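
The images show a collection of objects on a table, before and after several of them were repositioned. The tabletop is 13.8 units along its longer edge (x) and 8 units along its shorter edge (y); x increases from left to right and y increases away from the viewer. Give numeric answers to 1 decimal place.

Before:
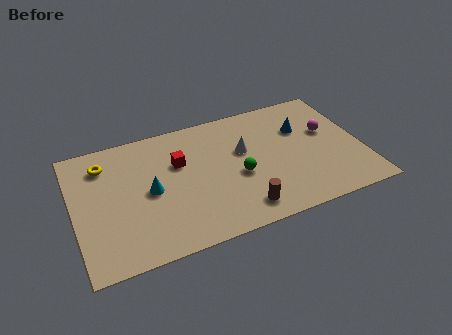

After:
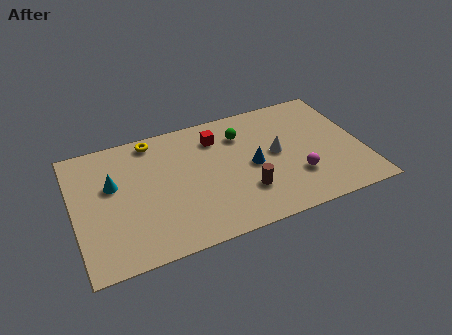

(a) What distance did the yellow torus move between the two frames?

2.5

The yellow torus moved from about (1.6, 6.3) to (4.0, 7.1), a distance of √(2.4² + 0.8²) ≈ 2.5.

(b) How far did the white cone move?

1.7

The white cone was near (8.2, 4.9) before and (9.7, 4.2) after, so it travelled √(1.5² + 0.7²) ≈ 1.7 units.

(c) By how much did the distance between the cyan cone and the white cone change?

+3.1

Before: roughly 4.7 units apart; after: 7.8. That's 3.1 units further apart.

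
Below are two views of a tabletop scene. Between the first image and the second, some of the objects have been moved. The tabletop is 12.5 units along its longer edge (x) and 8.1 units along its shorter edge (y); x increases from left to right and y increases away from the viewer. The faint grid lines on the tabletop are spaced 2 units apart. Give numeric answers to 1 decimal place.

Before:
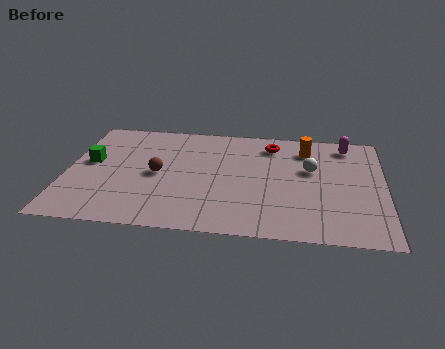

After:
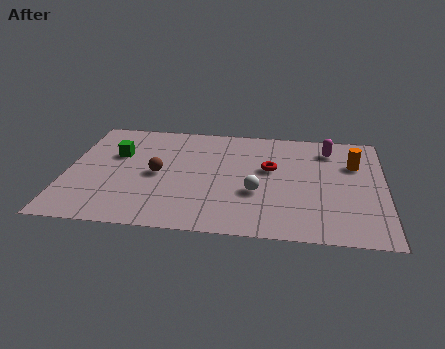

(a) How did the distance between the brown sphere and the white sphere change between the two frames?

-2.1

Before: roughly 6.1 units apart; after: 4.0. That's 2.1 units closer together.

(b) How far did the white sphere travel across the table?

2.8

The white sphere moved from about (9.6, 4.9) to (7.5, 3.0), a distance of √(2.1² + 1.9²) ≈ 2.8.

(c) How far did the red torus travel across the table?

1.8

From (8.0, 6.6) to (8.0, 4.8), the red torus covered √(0.0² + 1.8²) ≈ 1.8 units.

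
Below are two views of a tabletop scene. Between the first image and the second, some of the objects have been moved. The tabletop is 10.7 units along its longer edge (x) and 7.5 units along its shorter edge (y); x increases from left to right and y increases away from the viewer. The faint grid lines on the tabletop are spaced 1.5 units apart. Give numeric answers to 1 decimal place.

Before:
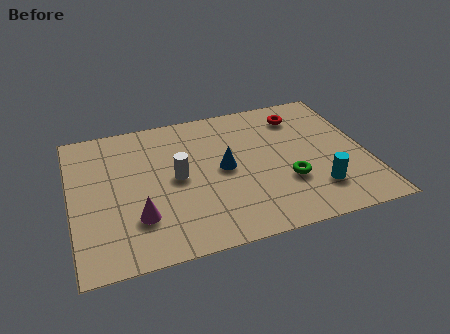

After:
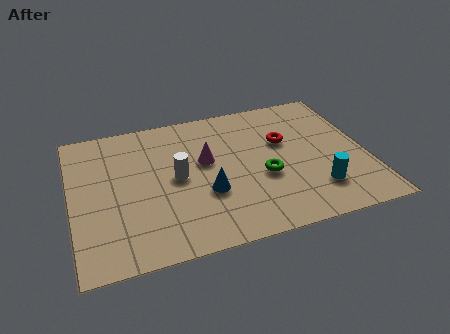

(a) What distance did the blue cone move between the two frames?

1.3

From (5.5, 3.8) to (4.8, 2.7), the blue cone covered √(0.7² + 1.1²) ≈ 1.3 units.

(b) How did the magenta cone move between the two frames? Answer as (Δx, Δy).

(2.6, 2.3)

From the two frames, the magenta cone sits at roughly (2.3, 2.1) before and (4.9, 4.4) after.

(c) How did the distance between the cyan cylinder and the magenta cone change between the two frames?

-1.8

The distance was about 6.4 in the first image and 4.6 in the second, so they moved 1.8 units closer together.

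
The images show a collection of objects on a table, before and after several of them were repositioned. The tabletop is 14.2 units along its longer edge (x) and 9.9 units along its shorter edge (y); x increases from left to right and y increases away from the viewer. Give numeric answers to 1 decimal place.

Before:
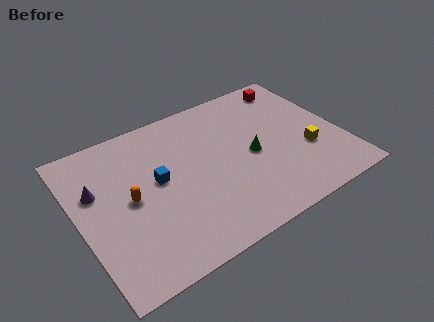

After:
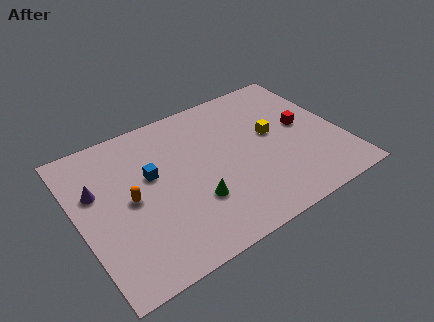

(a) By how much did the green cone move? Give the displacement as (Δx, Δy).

(-3.4, -1.5)

From the two frames, the green cone sits at roughly (9.3, 4.6) before and (5.9, 3.1) after.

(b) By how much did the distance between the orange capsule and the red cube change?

-0.7

They were about 10.3 units apart before and 9.6 after — 0.7 units closer together.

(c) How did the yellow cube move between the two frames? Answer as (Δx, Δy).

(-1.6, 2.0)

The yellow cube was at about (12.2, 3.5) and moved to about (10.6, 5.5).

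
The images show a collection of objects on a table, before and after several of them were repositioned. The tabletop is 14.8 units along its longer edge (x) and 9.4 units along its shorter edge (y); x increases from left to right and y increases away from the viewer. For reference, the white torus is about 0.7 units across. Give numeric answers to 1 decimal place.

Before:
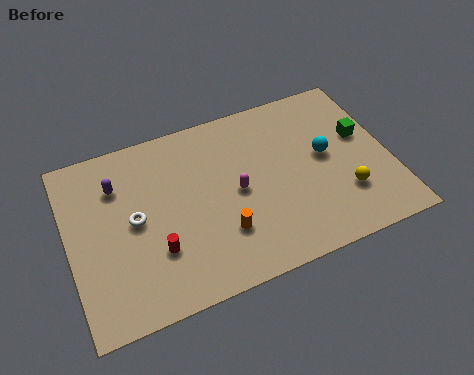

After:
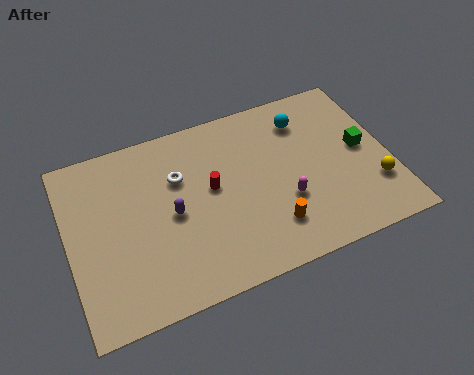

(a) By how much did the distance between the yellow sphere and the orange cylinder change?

-0.8

The distance was about 5.7 in the first image and 4.9 in the second, so they moved 0.8 units closer together.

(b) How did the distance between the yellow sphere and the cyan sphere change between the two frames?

+2.9

The distance was about 2.5 in the first image and 5.4 in the second, so they moved 2.9 units further apart.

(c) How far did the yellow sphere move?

1.4

From (12.5, 2.7) to (13.9, 2.7), the yellow sphere covered √(1.4² + 0.0²) ≈ 1.4 units.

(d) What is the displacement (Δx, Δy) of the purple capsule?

(2.3, -2.4)

From the two frames, the purple capsule sits at roughly (2.4, 6.9) before and (4.7, 4.5) after.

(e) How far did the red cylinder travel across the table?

3.6

The red cylinder moved from about (3.8, 2.9) to (6.6, 5.2), a distance of √(2.8² + 2.3²) ≈ 3.6.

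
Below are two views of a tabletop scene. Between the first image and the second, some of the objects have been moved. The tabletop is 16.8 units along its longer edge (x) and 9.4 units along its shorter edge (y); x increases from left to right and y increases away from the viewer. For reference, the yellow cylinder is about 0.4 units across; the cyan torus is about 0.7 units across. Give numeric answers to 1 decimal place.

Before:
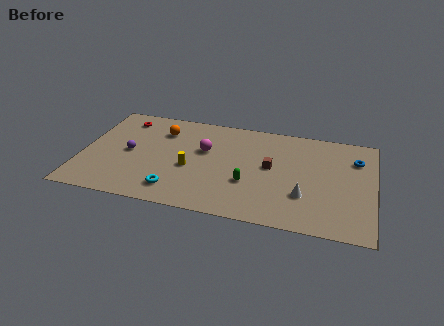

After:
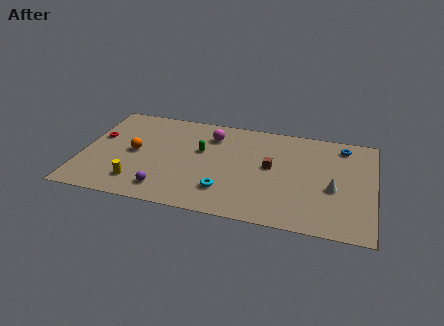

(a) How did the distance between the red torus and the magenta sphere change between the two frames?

+1.4

They were about 5.3 units apart before and 6.7 after — 1.4 units further apart.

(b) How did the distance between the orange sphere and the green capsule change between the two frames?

-2.6

The distance was about 6.5 in the first image and 3.9 in the second, so they moved 2.6 units closer together.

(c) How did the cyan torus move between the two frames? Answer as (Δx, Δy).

(2.8, 0.6)

The cyan torus started near (5.6, 1.7) and ended near (8.4, 2.3).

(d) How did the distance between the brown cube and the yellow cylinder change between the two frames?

+3.4

The distance was about 4.8 in the first image and 8.2 in the second, so they moved 3.4 units further apart.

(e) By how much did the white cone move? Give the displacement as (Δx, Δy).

(1.6, 1.0)

The white cone was at about (12.9, 2.9) and moved to about (14.5, 3.9).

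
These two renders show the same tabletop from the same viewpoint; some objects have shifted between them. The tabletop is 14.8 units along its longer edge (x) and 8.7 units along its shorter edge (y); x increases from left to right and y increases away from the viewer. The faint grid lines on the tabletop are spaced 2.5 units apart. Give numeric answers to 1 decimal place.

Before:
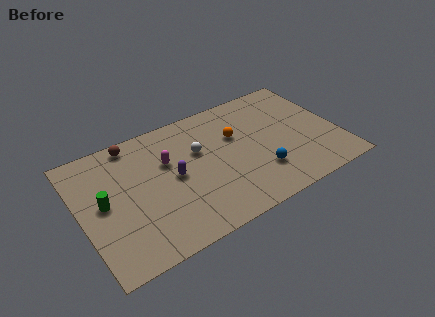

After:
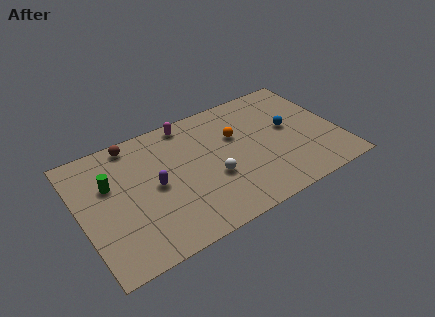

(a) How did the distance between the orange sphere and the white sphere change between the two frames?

+0.7

They were about 2.2 units apart before and 2.9 after — 0.7 units further apart.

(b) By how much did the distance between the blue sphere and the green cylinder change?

+1.4

They were about 8.9 units apart before and 10.3 after — 1.4 units further apart.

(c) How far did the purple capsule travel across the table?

1.1

The purple capsule moved from about (5.3, 4.4) to (4.2, 4.3), a distance of √(1.1² + 0.1²) ≈ 1.1.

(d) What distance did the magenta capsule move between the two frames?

2.7

The magenta capsule was near (5.1, 5.6) before and (6.6, 7.8) after, so it travelled √(1.5² + 2.2²) ≈ 2.7 units.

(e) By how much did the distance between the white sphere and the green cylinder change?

+0.4

The distance was about 5.7 in the first image and 6.1 in the second, so they moved 0.4 units further apart.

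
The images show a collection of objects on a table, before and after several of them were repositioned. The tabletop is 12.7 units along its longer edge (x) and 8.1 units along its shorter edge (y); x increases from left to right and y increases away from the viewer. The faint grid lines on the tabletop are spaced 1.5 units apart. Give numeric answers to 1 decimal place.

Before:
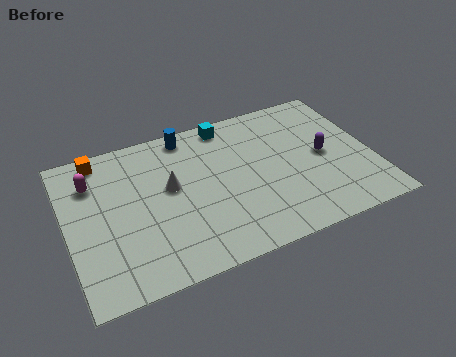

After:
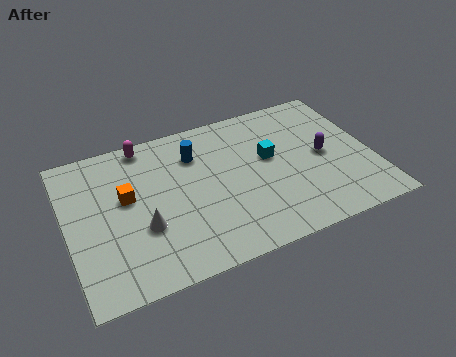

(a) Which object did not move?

the purple capsule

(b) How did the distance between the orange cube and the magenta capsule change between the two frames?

+1.5

They were about 1.3 units apart before and 2.8 after — 1.5 units further apart.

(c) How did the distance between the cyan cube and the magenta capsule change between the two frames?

-0.3

Before: roughly 5.9 units apart; after: 5.6. That's 0.3 units closer together.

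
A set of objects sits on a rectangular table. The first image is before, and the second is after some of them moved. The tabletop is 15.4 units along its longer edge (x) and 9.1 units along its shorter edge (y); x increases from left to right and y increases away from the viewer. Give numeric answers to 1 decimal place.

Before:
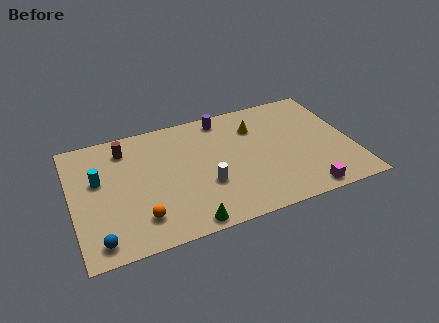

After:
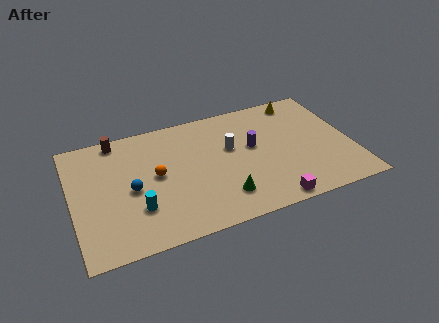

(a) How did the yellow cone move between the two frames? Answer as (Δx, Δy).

(2.7, 1.3)

The yellow cone was at about (10.3, 6.7) and moved to about (13.0, 8.0).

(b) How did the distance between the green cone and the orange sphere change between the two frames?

+1.7

The distance was about 2.7 in the first image and 4.4 in the second, so they moved 1.7 units further apart.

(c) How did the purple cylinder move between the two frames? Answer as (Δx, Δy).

(1.4, -2.8)

The purple cylinder started near (8.6, 8.0) and ended near (10.0, 5.2).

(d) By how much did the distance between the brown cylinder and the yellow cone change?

+3.1

They were about 7.2 units apart before and 10.3 after — 3.1 units further apart.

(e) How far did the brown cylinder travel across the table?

0.9

The brown cylinder moved from about (3.1, 7.4) to (2.7, 8.2), a distance of √(0.4² + 0.8²) ≈ 0.9.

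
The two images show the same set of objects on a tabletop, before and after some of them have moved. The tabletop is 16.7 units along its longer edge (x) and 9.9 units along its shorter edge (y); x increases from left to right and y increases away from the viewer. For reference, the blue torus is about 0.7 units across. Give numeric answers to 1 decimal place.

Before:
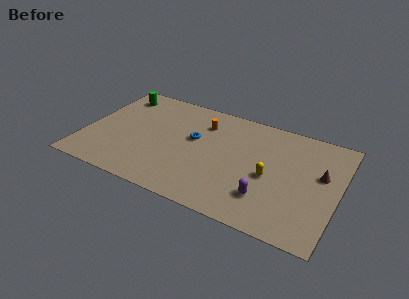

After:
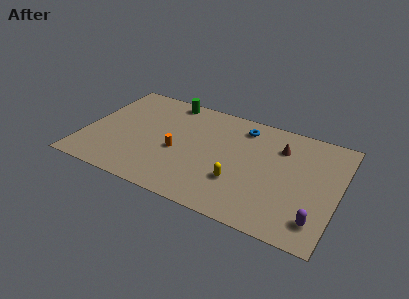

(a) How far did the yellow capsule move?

2.3

The yellow capsule moved from about (12.3, 4.4) to (10.4, 3.1), a distance of √(1.9² + 1.3²) ≈ 2.3.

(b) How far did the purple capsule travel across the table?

3.4

The purple capsule moved from about (12.3, 2.5) to (15.6, 1.9), a distance of √(3.3² + 0.6²) ≈ 3.4.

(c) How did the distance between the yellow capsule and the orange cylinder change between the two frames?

-1.4

They were about 5.7 units apart before and 4.3 after — 1.4 units closer together.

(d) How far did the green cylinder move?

3.5

From (1.6, 8.2) to (5.0, 8.9), the green cylinder covered √(3.4² + 0.7²) ≈ 3.5 units.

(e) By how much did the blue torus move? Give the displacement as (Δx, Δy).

(3.0, 2.4)

From the two frames, the blue torus sits at roughly (7.1, 5.8) before and (10.1, 8.2) after.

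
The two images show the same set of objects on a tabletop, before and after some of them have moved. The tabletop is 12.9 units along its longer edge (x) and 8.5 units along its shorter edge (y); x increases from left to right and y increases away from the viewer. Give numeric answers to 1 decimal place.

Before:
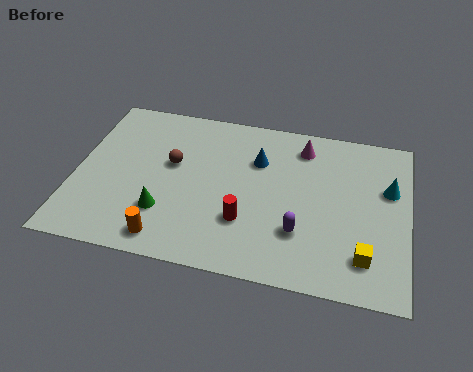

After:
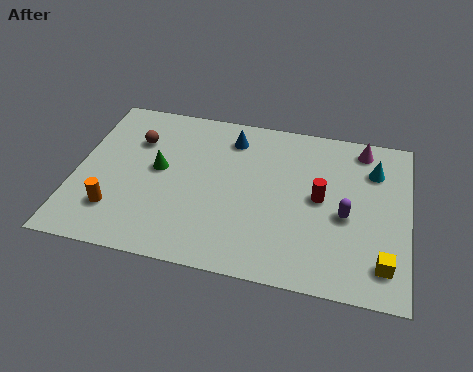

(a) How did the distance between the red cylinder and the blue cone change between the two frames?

+1.1

Before: roughly 3.3 units apart; after: 4.4. That's 1.1 units further apart.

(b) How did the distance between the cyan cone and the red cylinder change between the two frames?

-3.3

Before: roughly 6.1 units apart; after: 2.8. That's 3.3 units closer together.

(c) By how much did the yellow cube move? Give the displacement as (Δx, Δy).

(0.7, -0.2)

The yellow cube was at about (11.3, 1.8) and moved to about (12.0, 1.6).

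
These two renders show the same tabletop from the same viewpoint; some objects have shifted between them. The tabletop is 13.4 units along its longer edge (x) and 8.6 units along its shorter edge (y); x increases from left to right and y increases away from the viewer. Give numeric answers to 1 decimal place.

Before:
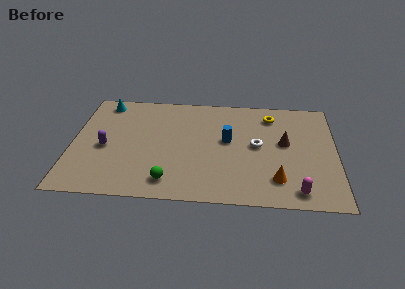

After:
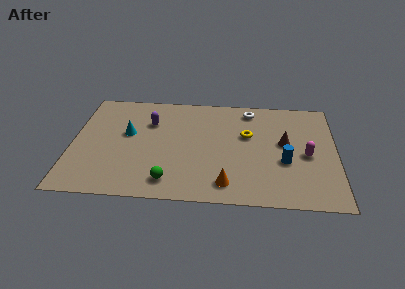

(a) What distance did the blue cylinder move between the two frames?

3.3

From (7.9, 4.8) to (10.8, 3.3), the blue cylinder covered √(2.9² + 1.5²) ≈ 3.3 units.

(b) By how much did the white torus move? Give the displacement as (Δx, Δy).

(-0.4, 2.9)

From the two frames, the white torus sits at roughly (9.4, 4.5) before and (9.0, 7.4) after.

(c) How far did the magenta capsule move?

2.8

The magenta capsule moved from about (11.4, 1.1) to (11.9, 3.9), a distance of √(0.5² + 2.8²) ≈ 2.8.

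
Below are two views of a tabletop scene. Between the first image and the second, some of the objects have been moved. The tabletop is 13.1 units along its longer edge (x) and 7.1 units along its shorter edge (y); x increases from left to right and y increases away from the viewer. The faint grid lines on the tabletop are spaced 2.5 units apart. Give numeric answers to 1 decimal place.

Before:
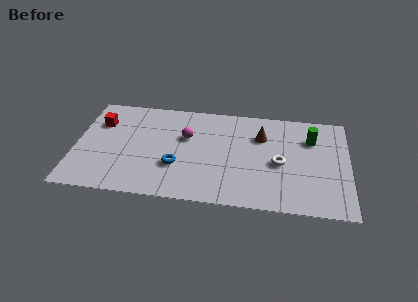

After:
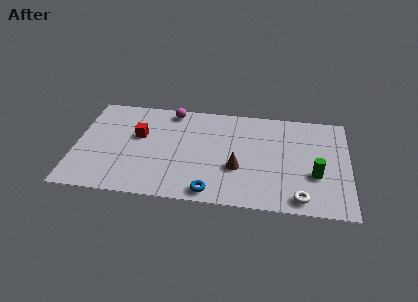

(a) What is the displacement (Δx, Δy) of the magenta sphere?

(-0.8, 1.8)

The magenta sphere was at about (5.3, 4.5) and moved to about (4.5, 6.3).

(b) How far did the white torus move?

2.5

The white torus was near (9.8, 3.2) before and (10.8, 0.9) after, so it travelled √(1.0² + 2.3²) ≈ 2.5 units.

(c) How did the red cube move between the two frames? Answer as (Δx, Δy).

(1.9, -0.7)

From the two frames, the red cube sits at roughly (1.1, 5.0) before and (3.0, 4.3) after.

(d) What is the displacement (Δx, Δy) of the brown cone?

(-1.1, -2.4)

The brown cone was at about (8.9, 5.0) and moved to about (7.8, 2.6).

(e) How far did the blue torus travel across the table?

2.3

The blue torus moved from about (4.9, 2.4) to (6.6, 0.8), a distance of √(1.7² + 1.6²) ≈ 2.3.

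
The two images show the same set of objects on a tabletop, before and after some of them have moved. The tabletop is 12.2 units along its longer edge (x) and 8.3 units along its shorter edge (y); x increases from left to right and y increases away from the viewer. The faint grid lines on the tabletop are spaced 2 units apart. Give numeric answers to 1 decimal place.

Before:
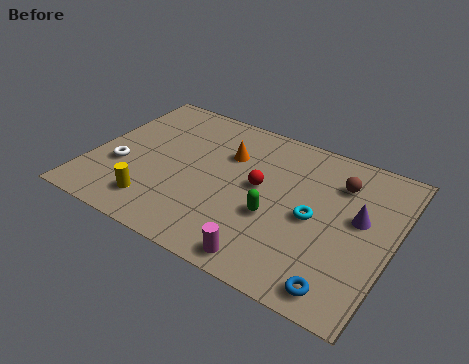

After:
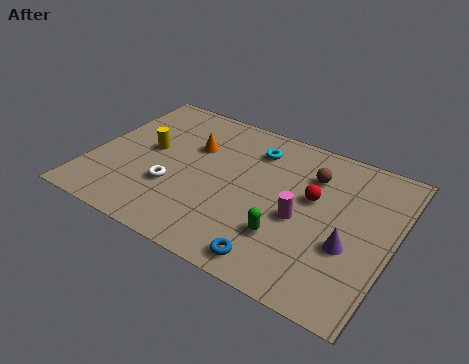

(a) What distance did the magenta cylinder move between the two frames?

2.8

The magenta cylinder moved from about (7.7, 0.9) to (8.6, 3.6), a distance of √(0.9² + 2.7²) ≈ 2.8.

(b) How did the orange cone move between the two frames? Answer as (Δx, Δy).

(-1.4, -0.2)

The orange cone was at about (5.3, 5.7) and moved to about (3.9, 5.5).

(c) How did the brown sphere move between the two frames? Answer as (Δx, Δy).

(-1.1, -0.1)

The brown sphere was at about (9.8, 6.2) and moved to about (8.7, 6.1).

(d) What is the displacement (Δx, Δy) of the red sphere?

(2.1, 0.4)

The red sphere started near (6.8, 4.5) and ended near (8.9, 4.9).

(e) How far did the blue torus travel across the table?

2.6

The blue torus was near (10.6, 1.0) before and (8.0, 1.0) after, so it travelled √(2.6² + 0.0²) ≈ 2.6 units.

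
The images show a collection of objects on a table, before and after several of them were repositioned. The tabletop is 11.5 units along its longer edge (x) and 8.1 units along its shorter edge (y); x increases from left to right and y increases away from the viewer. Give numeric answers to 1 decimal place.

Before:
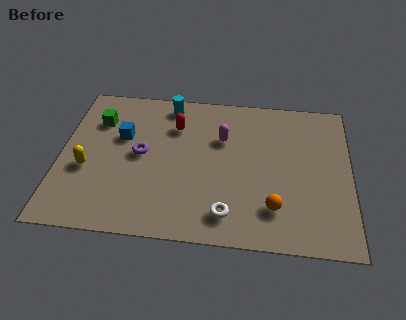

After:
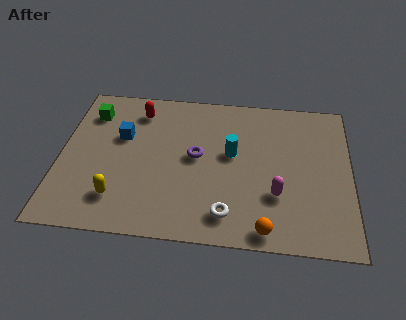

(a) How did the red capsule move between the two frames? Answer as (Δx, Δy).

(-1.5, 0.7)

From the two frames, the red capsule sits at roughly (4.5, 5.9) before and (3.0, 6.6) after.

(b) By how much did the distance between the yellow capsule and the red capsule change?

+0.5

The distance was about 4.3 in the first image and 4.8 in the second, so they moved 0.5 units further apart.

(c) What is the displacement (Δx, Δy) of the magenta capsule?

(2.2, -2.8)

The magenta capsule was at about (6.4, 5.4) and moved to about (8.6, 2.6).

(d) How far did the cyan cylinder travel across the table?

3.6

The cyan cylinder was near (4.2, 7.1) before and (6.8, 4.6) after, so it travelled √(2.6² + 2.5²) ≈ 3.6 units.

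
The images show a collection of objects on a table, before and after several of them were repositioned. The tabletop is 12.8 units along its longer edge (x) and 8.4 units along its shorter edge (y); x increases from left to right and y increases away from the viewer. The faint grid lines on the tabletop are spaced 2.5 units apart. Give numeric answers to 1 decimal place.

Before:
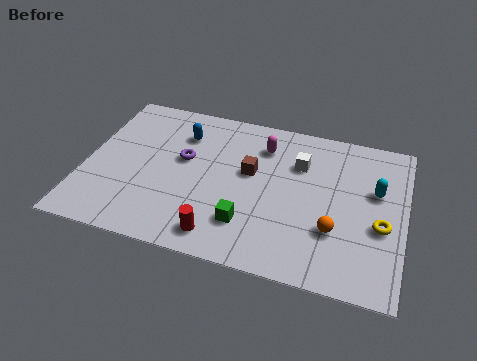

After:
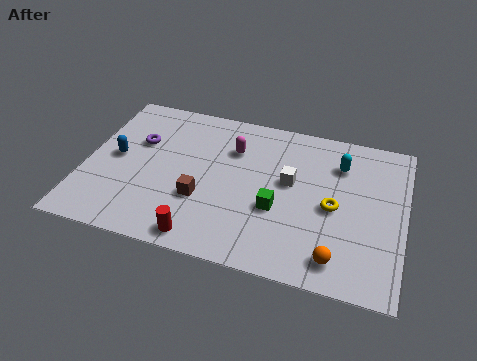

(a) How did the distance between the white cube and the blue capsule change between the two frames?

+2.2

The distance was about 4.8 in the first image and 7.0 in the second, so they moved 2.2 units further apart.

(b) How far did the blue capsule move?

3.2

From (3.7, 6.3) to (1.2, 4.3), the blue capsule covered √(2.5² + 2.0²) ≈ 3.2 units.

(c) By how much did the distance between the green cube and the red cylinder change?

+2.3

Before: roughly 1.3 units apart; after: 3.6. That's 2.3 units further apart.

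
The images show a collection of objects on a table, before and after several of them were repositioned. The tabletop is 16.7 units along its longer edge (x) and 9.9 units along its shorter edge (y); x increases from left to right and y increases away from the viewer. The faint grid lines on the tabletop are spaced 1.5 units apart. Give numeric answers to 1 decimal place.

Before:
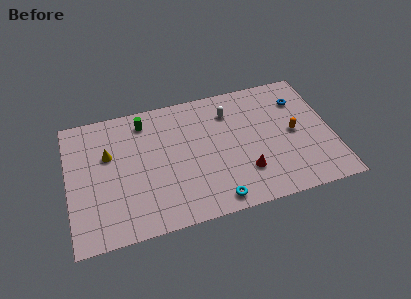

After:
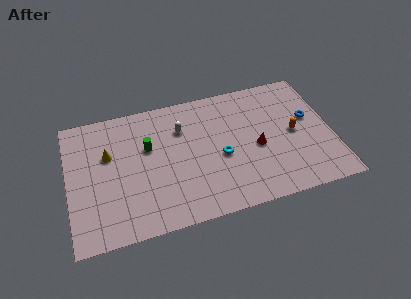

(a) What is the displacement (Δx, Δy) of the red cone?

(0.9, 1.7)

From the two frames, the red cone sits at roughly (11.0, 2.7) before and (11.9, 4.4) after.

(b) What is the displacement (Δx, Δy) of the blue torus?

(0.5, -1.6)

The blue torus was at about (14.9, 7.4) and moved to about (15.4, 5.8).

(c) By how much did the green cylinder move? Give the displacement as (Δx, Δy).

(0.1, -2.1)

From the two frames, the green cylinder sits at roughly (5.0, 8.3) before and (5.1, 6.2) after.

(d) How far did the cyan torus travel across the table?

3.3

The cyan torus moved from about (9.0, 1.1) to (9.6, 4.3), a distance of √(0.6² + 3.2²) ≈ 3.3.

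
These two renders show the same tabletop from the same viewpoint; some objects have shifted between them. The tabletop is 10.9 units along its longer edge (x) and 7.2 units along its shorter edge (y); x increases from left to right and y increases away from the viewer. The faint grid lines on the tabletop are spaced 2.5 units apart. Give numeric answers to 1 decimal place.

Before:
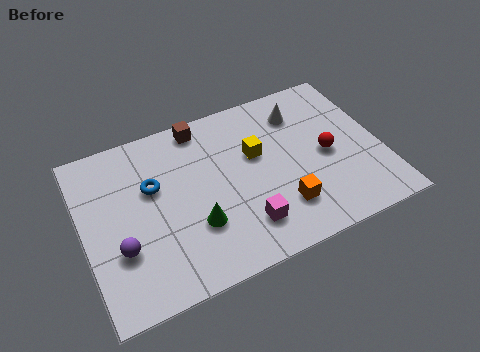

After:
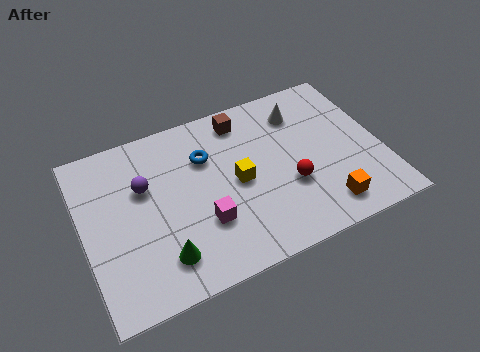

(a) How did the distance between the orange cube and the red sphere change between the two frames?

-0.7

Before: roughly 2.5 units apart; after: 1.8. That's 0.7 units closer together.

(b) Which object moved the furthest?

the purple sphere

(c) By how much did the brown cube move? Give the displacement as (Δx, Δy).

(1.5, -0.3)

The brown cube was at about (4.6, 6.4) and moved to about (6.1, 6.1).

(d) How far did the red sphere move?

1.7

The red sphere was near (8.9, 3.4) before and (7.4, 2.6) after, so it travelled √(1.5² + 0.8²) ≈ 1.7 units.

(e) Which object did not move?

the white cone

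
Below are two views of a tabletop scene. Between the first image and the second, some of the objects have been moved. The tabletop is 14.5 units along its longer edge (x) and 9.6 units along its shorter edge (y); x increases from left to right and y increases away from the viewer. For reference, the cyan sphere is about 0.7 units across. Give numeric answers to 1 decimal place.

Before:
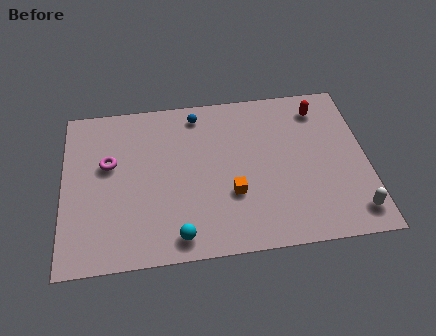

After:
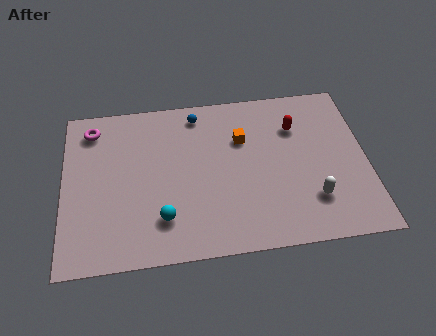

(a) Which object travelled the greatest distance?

the orange cube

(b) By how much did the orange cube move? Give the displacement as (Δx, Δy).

(0.6, 3.2)

The orange cube was at about (8.0, 3.3) and moved to about (8.6, 6.5).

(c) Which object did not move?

the blue sphere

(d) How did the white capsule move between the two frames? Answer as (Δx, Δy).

(-1.9, 1.0)

The white capsule was at about (13.7, 1.5) and moved to about (11.8, 2.5).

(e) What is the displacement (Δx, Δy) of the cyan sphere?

(-0.7, 1.1)

The cyan sphere was at about (5.4, 1.2) and moved to about (4.7, 2.3).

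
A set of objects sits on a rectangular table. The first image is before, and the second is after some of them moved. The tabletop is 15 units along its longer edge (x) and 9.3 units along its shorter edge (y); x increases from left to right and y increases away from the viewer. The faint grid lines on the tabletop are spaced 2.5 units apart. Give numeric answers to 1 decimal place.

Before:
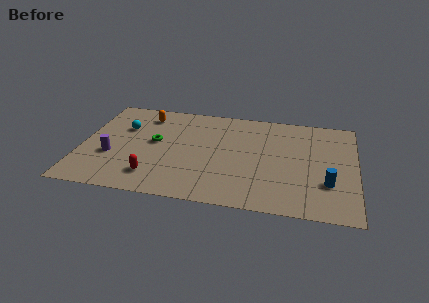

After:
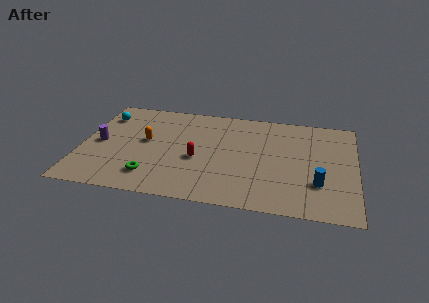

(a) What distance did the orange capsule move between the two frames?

2.5

The orange capsule was near (3.3, 7.6) before and (3.5, 5.1) after, so it travelled √(0.2² + 2.5²) ≈ 2.5 units.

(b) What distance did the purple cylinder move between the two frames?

1.3

The purple cylinder moved from about (1.7, 3.4) to (1.0, 4.5), a distance of √(0.7² + 1.1²) ≈ 1.3.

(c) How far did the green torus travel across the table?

3.2

The green torus moved from about (4.0, 5.1) to (4.0, 1.9), a distance of √(0.0² + 3.2²) ≈ 3.2.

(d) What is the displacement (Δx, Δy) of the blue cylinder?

(-0.5, -0.1)

The blue cylinder started near (13.5, 2.9) and ended near (13.0, 2.8).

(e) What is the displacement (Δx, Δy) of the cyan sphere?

(-1.2, 1.0)

From the two frames, the cyan sphere sits at roughly (2.2, 6.2) before and (1.0, 7.2) after.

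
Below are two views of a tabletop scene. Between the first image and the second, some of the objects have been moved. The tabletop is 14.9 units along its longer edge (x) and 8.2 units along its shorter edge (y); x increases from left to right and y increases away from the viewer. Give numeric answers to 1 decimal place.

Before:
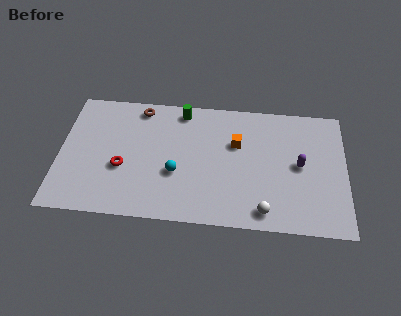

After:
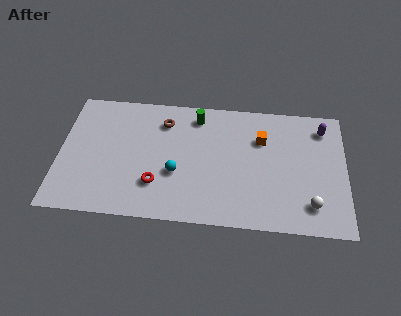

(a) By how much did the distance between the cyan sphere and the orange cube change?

+1.3

The distance was about 3.8 in the first image and 5.1 in the second, so they moved 1.3 units further apart.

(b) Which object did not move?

the cyan sphere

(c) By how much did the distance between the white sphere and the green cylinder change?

+0.4

They were about 7.5 units apart before and 7.9 after — 0.4 units further apart.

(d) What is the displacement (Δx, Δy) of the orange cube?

(1.3, 0.4)

The orange cube was at about (9.2, 5.3) and moved to about (10.5, 5.7).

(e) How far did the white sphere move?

2.5

The white sphere moved from about (10.7, 1.1) to (13.1, 1.7), a distance of √(2.4² + 0.6²) ≈ 2.5.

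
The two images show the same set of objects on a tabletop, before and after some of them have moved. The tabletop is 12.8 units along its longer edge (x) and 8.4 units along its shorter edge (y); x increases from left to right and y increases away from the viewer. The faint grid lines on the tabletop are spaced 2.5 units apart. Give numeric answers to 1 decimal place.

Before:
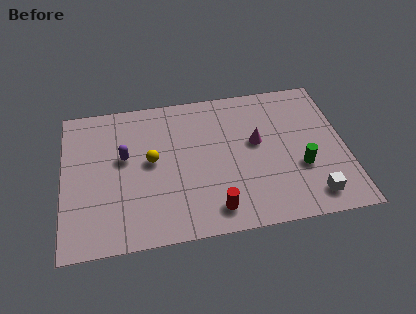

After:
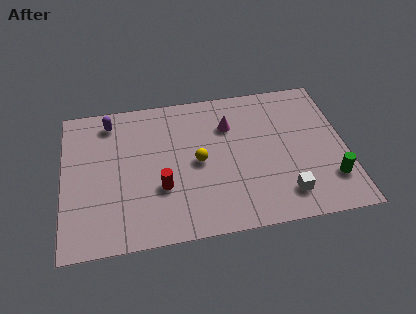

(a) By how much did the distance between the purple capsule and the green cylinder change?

+2.9

They were about 8.1 units apart before and 11.0 after — 2.9 units further apart.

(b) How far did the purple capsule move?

2.3

The purple capsule was near (2.8, 4.9) before and (2.2, 7.1) after, so it travelled √(0.6² + 2.2²) ≈ 2.3 units.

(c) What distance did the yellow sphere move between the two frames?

2.1

From (4.0, 4.5) to (6.1, 4.1), the yellow sphere covered √(2.1² + 0.4²) ≈ 2.1 units.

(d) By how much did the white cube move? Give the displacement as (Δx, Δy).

(-1.2, 0.3)

From the two frames, the white cube sits at roughly (11.1, 1.3) before and (9.9, 1.6) after.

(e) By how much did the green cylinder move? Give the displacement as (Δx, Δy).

(1.3, -0.9)

The green cylinder was at about (10.7, 3.0) and moved to about (12.0, 2.1).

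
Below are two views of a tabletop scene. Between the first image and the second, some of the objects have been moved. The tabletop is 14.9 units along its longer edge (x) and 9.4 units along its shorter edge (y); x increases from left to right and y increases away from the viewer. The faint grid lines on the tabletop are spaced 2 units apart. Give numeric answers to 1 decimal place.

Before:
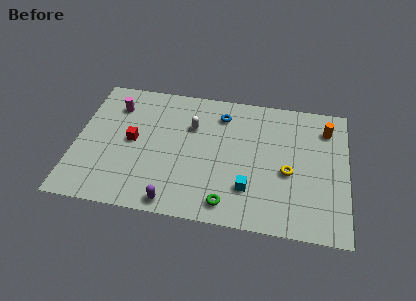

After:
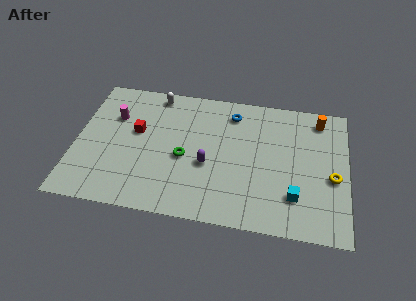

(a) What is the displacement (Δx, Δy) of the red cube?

(0.2, 0.7)

The red cube started near (3.1, 4.8) and ended near (3.3, 5.5).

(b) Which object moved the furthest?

the green torus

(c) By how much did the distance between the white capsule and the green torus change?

-0.9

The distance was about 5.6 in the first image and 4.7 in the second, so they moved 0.9 units closer together.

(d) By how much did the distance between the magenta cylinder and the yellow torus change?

+2.1

The distance was about 10.2 in the first image and 12.3 in the second, so they moved 2.1 units further apart.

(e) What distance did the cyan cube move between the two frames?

2.5

The cyan cube was near (9.6, 2.5) before and (12.1, 2.4) after, so it travelled √(2.5² + 0.1²) ≈ 2.5 units.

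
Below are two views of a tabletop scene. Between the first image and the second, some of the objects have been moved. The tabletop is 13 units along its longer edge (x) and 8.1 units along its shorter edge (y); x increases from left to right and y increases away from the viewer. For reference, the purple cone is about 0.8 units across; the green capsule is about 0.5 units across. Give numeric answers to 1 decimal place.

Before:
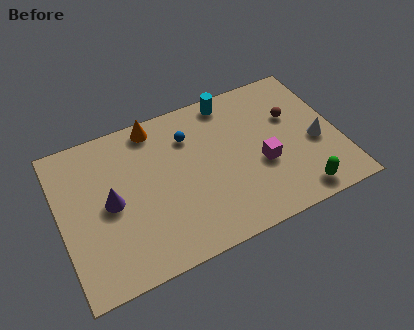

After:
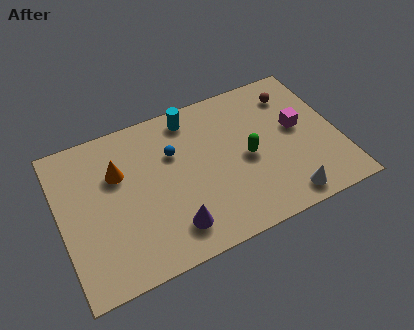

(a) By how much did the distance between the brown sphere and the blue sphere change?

+1.0

Before: roughly 4.9 units apart; after: 5.9. That's 1.0 units further apart.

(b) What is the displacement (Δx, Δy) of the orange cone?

(-1.9, -1.8)

From the two frames, the orange cone sits at roughly (4.7, 7.2) before and (2.8, 5.4) after.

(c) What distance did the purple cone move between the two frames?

3.5

The purple cone was near (2.3, 4.0) before and (4.9, 1.6) after, so it travelled √(2.6² + 2.4²) ≈ 3.5 units.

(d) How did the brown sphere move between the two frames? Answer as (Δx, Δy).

(0.2, 1.2)

The brown sphere was at about (11.0, 5.2) and moved to about (11.2, 6.4).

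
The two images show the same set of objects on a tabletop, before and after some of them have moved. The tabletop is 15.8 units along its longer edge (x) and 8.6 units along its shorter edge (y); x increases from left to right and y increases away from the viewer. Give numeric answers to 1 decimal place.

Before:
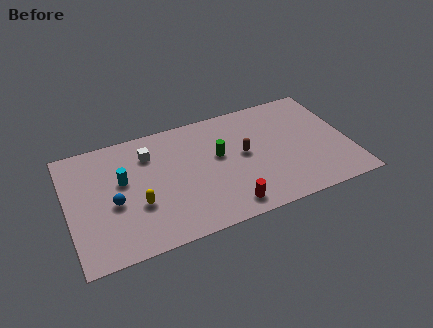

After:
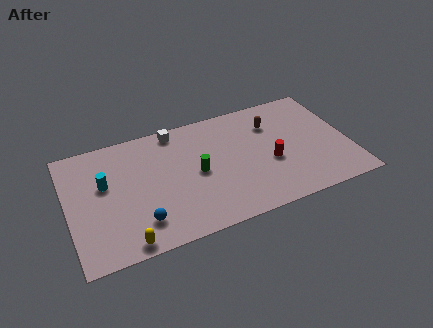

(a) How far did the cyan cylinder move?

1.0

The cyan cylinder moved from about (3.1, 5.1) to (2.1, 5.2), a distance of √(1.0² + 0.1²) ≈ 1.0.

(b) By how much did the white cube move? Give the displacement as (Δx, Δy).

(1.6, 1.2)

The white cube was at about (4.7, 6.5) and moved to about (6.3, 7.7).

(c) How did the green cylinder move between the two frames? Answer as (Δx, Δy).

(-1.3, -0.8)

The green cylinder was at about (8.5, 5.0) and moved to about (7.2, 4.2).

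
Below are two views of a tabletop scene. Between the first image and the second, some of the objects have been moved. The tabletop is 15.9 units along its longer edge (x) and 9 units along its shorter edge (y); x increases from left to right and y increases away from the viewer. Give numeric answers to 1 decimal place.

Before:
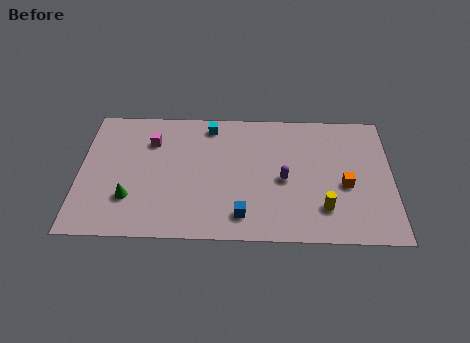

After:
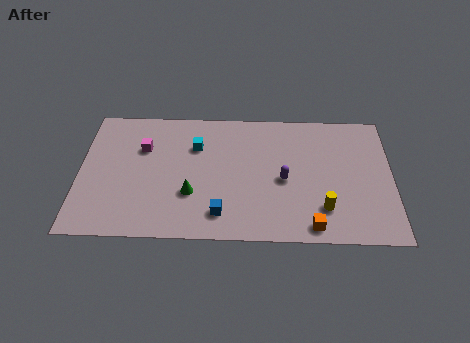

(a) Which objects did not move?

the yellow cylinder and the purple capsule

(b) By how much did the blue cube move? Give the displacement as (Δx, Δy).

(-1.1, 0.1)

The blue cube was at about (8.3, 1.6) and moved to about (7.2, 1.7).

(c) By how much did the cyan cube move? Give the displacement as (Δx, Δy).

(-0.7, -1.5)

From the two frames, the cyan cube sits at roughly (6.6, 7.8) before and (5.9, 6.3) after.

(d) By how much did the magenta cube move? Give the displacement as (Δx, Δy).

(-0.4, -0.5)

From the two frames, the magenta cube sits at roughly (3.6, 6.6) before and (3.2, 6.1) after.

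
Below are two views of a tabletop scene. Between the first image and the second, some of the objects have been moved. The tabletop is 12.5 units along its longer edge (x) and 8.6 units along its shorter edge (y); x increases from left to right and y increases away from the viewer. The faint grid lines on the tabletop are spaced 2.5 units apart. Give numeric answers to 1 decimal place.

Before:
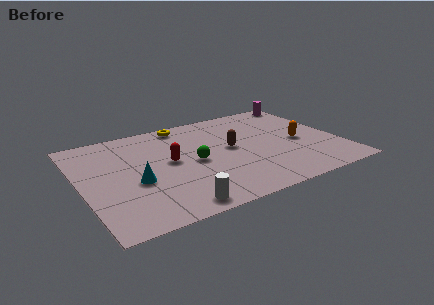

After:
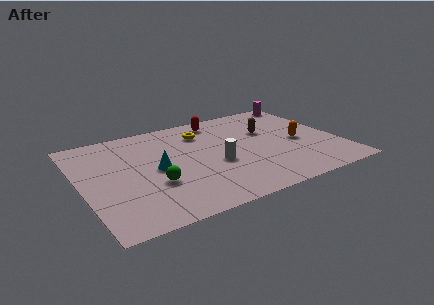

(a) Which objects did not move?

the orange capsule and the magenta cylinder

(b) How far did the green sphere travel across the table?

2.4

From (5.4, 4.1) to (3.3, 3.0), the green sphere covered √(2.1² + 1.1²) ≈ 2.4 units.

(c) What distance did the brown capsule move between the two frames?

2.2

From (7.3, 4.6) to (9.3, 5.5), the brown capsule covered √(2.0² + 0.9²) ≈ 2.2 units.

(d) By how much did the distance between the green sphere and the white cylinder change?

-0.4

Before: roughly 3.5 units apart; after: 3.1. That's 0.4 units closer together.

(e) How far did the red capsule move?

4.0

From (4.3, 4.6) to (7.1, 7.4), the red capsule covered √(2.8² + 2.8²) ≈ 4.0 units.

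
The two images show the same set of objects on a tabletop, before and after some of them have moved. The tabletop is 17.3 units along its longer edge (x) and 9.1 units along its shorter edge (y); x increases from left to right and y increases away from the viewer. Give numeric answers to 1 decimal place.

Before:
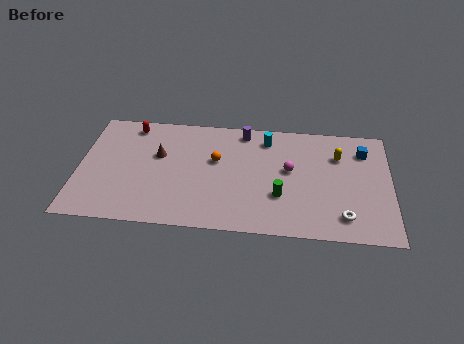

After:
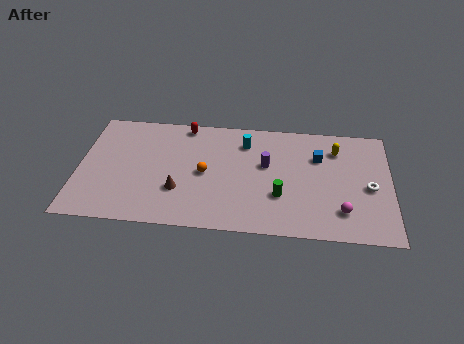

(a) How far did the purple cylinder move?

2.9

The purple cylinder was near (9.1, 8.0) before and (10.4, 5.4) after, so it travelled √(1.3² + 2.6²) ≈ 2.9 units.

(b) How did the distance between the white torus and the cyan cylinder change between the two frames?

+0.3

They were about 7.2 units apart before and 7.5 after — 0.3 units further apart.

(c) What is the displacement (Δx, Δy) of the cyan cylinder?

(-1.2, -0.4)

From the two frames, the cyan cylinder sits at roughly (10.4, 7.5) before and (9.2, 7.1) after.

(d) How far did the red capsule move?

3.0

From (2.8, 7.9) to (5.8, 8.2), the red capsule covered √(3.0² + 0.3²) ≈ 3.0 units.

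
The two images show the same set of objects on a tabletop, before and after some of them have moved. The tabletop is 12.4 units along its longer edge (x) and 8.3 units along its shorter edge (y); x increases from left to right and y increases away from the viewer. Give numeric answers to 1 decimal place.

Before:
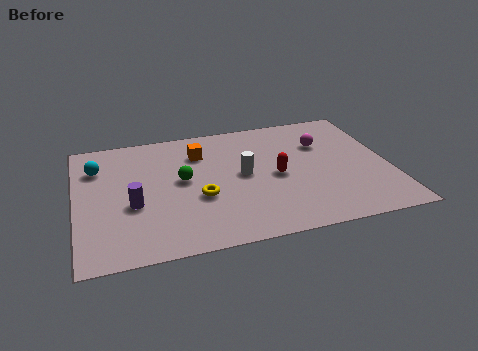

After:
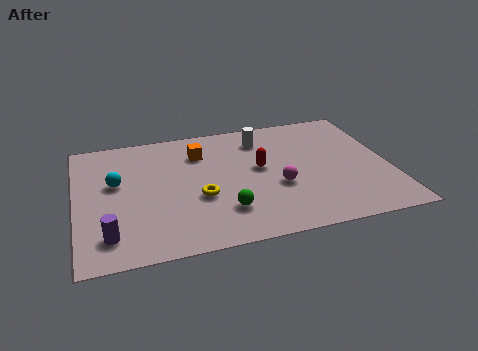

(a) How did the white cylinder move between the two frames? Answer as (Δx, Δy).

(0.9, 2.3)

From the two frames, the white cylinder sits at roughly (6.6, 4.3) before and (7.5, 6.6) after.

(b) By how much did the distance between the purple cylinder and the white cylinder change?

+3.5

They were about 4.5 units apart before and 8.0 after — 3.5 units further apart.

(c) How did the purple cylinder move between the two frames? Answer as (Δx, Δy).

(-1.0, -1.7)

The purple cylinder was at about (2.2, 3.3) and moved to about (1.2, 1.6).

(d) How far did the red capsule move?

0.9

From (7.9, 3.9) to (7.3, 4.6), the red capsule covered √(0.6² + 0.7²) ≈ 0.9 units.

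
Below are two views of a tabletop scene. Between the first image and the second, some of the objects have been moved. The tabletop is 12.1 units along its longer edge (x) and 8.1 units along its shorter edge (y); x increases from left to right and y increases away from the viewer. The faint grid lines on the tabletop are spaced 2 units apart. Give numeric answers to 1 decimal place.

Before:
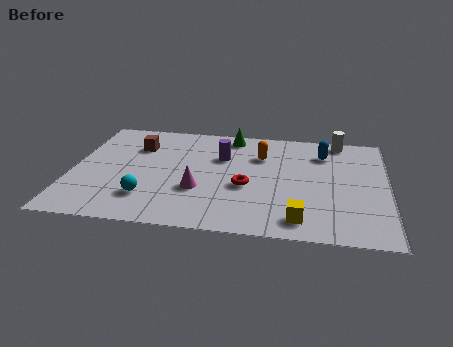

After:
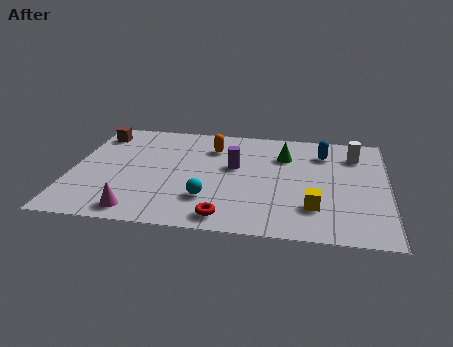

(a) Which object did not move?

the blue capsule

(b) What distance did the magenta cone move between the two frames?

2.8

From (4.9, 2.8) to (2.7, 1.0), the magenta cone covered √(2.2² + 1.8²) ≈ 2.8 units.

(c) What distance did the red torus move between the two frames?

2.4

The red torus moved from about (6.7, 3.3) to (6.0, 1.0), a distance of √(0.7² + 2.3²) ≈ 2.4.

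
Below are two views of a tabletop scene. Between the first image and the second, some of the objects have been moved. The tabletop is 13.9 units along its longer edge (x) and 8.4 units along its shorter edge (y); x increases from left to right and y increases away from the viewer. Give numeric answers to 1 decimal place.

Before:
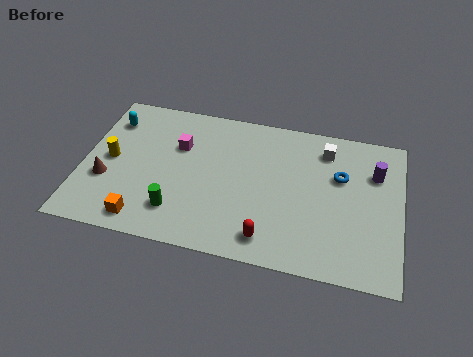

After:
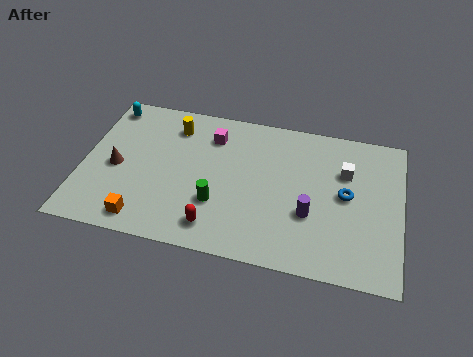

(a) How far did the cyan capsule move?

0.8

The cyan capsule was near (1.0, 6.5) before and (0.8, 7.3) after, so it travelled √(0.2² + 0.8²) ≈ 0.8 units.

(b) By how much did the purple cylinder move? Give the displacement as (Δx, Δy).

(-2.7, -2.9)

The purple cylinder started near (12.7, 5.9) and ended near (10.0, 3.0).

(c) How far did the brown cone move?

0.9

The brown cone moved from about (1.1, 3.0) to (1.5, 3.8), a distance of √(0.4² + 0.8²) ≈ 0.9.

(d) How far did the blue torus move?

1.0

The blue torus was near (11.2, 5.4) before and (11.5, 4.4) after, so it travelled √(0.3² + 1.0²) ≈ 1.0 units.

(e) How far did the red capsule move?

2.3

From (8.3, 1.3) to (6.0, 1.4), the red capsule covered √(2.3² + 0.1²) ≈ 2.3 units.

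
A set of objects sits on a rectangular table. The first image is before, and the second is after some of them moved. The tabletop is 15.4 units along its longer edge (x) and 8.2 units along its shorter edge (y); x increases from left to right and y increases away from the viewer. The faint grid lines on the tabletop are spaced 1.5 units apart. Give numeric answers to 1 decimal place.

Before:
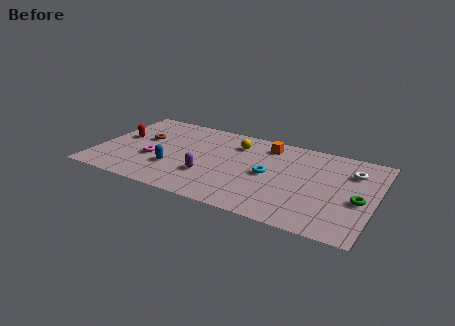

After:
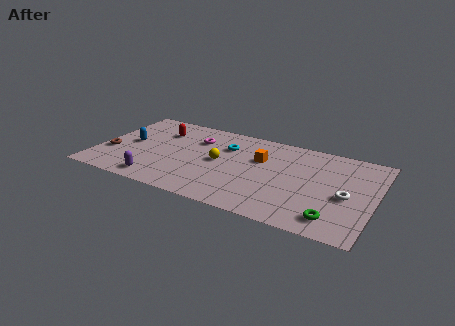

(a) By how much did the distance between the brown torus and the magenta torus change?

+3.4

They were about 2.0 units apart before and 5.4 after — 3.4 units further apart.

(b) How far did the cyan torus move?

3.2

The cyan torus moved from about (9.6, 4.0) to (7.0, 5.8), a distance of √(2.6² + 1.8²) ≈ 3.2.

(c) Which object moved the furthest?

the magenta torus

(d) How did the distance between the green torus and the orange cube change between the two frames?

-0.4

The distance was about 6.3 in the first image and 5.9 in the second, so they moved 0.4 units closer together.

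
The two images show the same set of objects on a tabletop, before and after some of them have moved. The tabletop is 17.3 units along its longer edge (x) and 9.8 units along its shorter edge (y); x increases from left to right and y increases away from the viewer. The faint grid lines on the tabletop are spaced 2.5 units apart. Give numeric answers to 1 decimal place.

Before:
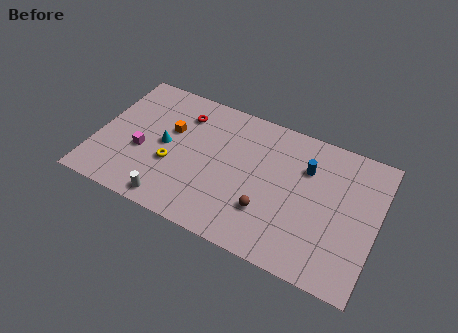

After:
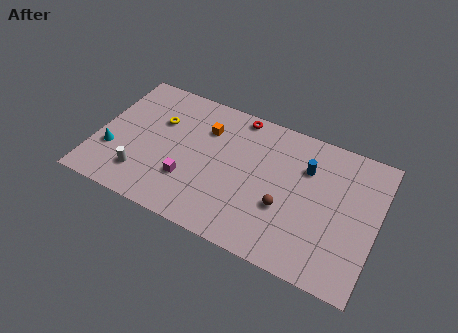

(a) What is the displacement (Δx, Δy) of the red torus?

(3.3, 1.3)

The red torus started near (5.0, 7.6) and ended near (8.3, 8.9).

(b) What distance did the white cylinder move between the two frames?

2.3

From (5.1, 1.1) to (3.1, 2.2), the white cylinder covered √(2.0² + 1.1²) ≈ 2.3 units.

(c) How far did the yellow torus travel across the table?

3.0

The yellow torus moved from about (4.8, 3.7) to (3.6, 6.5), a distance of √(1.2² + 2.8²) ≈ 3.0.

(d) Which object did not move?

the blue cylinder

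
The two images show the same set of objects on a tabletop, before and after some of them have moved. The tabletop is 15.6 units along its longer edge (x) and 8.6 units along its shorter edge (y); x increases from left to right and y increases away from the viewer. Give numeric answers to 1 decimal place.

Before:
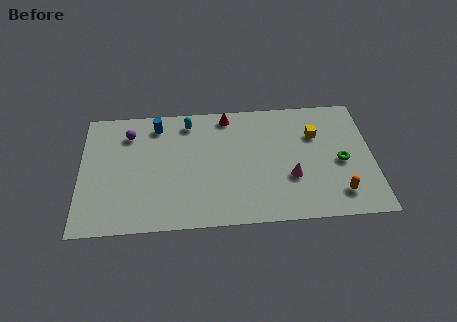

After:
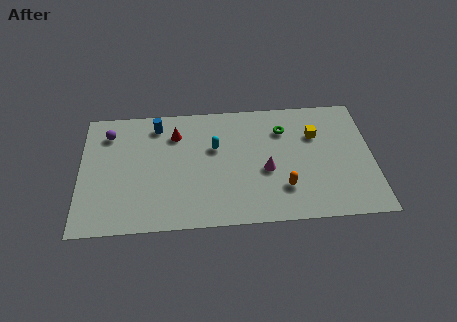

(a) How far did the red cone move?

3.0

The red cone was near (7.9, 7.6) before and (5.1, 6.5) after, so it travelled √(2.8² + 1.1²) ≈ 3.0 units.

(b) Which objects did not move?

the blue cylinder and the yellow cube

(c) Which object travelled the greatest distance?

the green torus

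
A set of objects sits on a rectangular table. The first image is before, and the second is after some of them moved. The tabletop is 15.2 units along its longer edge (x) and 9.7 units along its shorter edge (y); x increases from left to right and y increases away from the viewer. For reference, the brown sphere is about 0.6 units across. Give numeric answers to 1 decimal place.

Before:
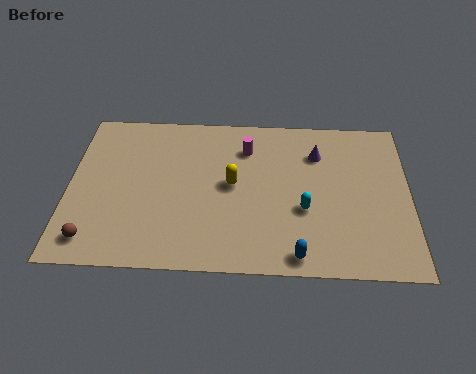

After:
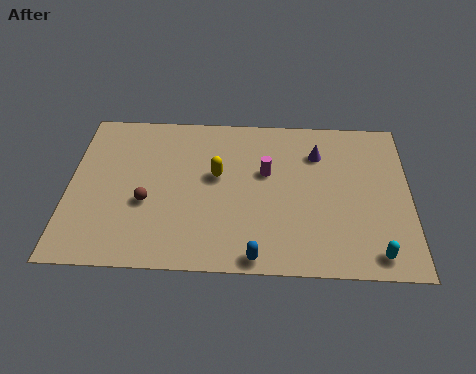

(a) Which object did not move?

the purple cone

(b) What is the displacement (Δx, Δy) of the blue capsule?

(-1.8, -0.2)

The blue capsule was at about (10.2, 1.0) and moved to about (8.4, 0.8).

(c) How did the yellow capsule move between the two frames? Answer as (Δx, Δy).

(-0.7, 0.5)

From the two frames, the yellow capsule sits at roughly (7.3, 5.1) before and (6.6, 5.6) after.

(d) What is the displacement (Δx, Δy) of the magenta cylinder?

(0.9, -1.5)

From the two frames, the magenta cylinder sits at roughly (7.9, 7.4) before and (8.8, 5.9) after.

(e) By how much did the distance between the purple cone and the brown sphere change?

-3.1

Before: roughly 11.4 units apart; after: 8.3. That's 3.1 units closer together.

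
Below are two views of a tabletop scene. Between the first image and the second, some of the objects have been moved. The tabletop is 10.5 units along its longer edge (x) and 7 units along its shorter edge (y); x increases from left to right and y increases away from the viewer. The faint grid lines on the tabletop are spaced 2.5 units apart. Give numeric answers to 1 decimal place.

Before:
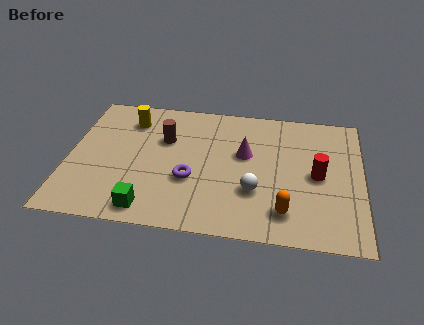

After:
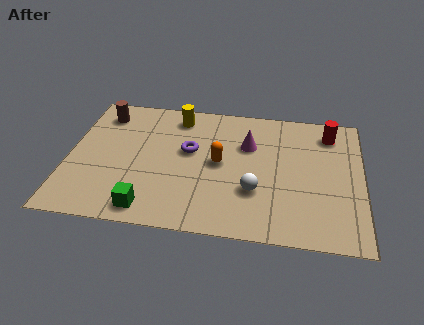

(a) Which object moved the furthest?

the orange capsule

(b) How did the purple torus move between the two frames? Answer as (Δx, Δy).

(-0.1, 1.5)

The purple torus was at about (4.4, 2.6) and moved to about (4.3, 4.1).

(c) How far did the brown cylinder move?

2.5

The brown cylinder moved from about (3.4, 4.6) to (1.1, 5.7), a distance of √(2.3² + 1.1²) ≈ 2.5.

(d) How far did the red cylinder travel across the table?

2.3

From (8.9, 3.4) to (9.3, 5.7), the red cylinder covered √(0.4² + 2.3²) ≈ 2.3 units.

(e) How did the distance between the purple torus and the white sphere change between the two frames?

+0.7

The distance was about 2.3 in the first image and 3.0 in the second, so they moved 0.7 units further apart.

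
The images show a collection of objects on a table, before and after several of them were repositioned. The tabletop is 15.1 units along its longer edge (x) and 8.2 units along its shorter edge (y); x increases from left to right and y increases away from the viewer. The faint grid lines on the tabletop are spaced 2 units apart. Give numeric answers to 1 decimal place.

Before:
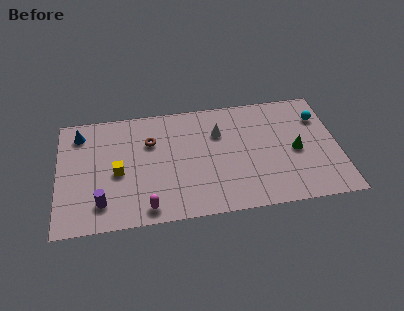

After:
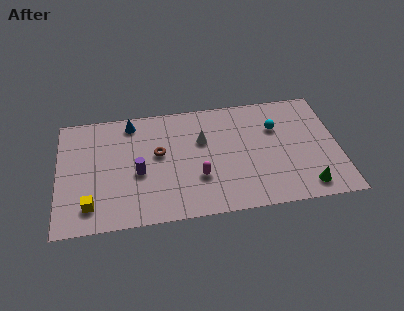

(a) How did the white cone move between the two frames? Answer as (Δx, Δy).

(-0.9, -0.4)

From the two frames, the white cone sits at roughly (8.7, 5.7) before and (7.8, 5.3) after.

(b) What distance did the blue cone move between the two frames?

2.8

The blue cone was near (1.2, 6.7) before and (4.0, 7.1) after, so it travelled √(2.8² + 0.4²) ≈ 2.8 units.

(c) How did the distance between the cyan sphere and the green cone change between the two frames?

+2.0

Before: roughly 2.6 units apart; after: 4.6. That's 2.0 units further apart.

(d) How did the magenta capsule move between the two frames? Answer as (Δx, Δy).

(2.8, 1.7)

The magenta capsule started near (4.7, 1.0) and ended near (7.5, 2.7).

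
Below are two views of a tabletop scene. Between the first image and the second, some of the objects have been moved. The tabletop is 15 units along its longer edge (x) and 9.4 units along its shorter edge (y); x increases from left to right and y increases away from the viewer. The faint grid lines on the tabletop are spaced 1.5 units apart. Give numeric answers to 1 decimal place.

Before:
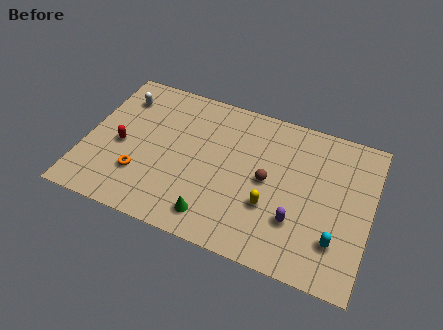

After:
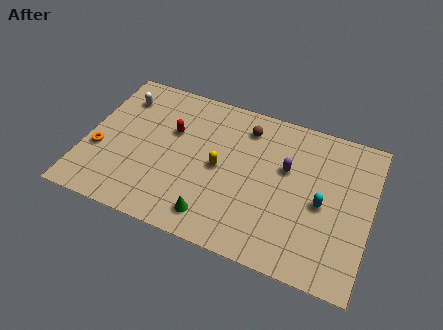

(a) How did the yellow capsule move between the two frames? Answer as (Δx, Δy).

(-2.8, 1.4)

The yellow capsule started near (9.9, 3.2) and ended near (7.1, 4.6).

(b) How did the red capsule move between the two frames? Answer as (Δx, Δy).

(2.5, 1.8)

From the two frames, the red capsule sits at roughly (1.9, 4.2) before and (4.4, 6.0) after.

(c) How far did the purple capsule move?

3.1

The purple capsule moved from about (11.3, 2.8) to (10.5, 5.8), a distance of √(0.8² + 3.0²) ≈ 3.1.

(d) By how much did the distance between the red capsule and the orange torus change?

+2.5

The distance was about 1.9 in the first image and 4.4 in the second, so they moved 2.5 units further apart.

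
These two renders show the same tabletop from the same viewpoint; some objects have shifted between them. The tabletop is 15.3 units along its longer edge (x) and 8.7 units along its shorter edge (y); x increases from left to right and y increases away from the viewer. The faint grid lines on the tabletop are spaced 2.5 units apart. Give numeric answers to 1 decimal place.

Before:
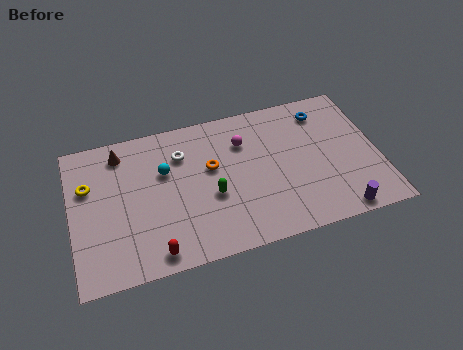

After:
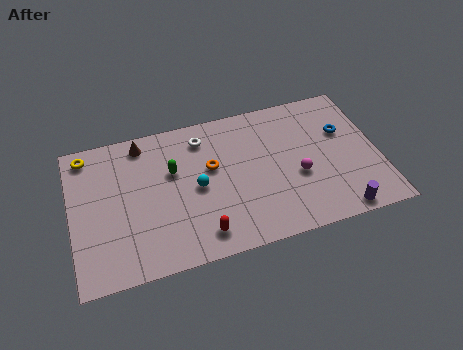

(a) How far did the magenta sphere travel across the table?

3.8

The magenta sphere was near (8.7, 6.3) before and (11.2, 3.5) after, so it travelled √(2.5² + 2.8²) ≈ 3.8 units.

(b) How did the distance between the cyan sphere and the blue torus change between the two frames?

-0.6

They were about 8.2 units apart before and 7.6 after — 0.6 units closer together.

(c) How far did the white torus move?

1.3

The white torus moved from about (5.6, 6.4) to (6.7, 7.1), a distance of √(1.1² + 0.7²) ≈ 1.3.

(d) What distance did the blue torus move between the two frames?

1.7

The blue torus was near (12.8, 7.1) before and (13.7, 5.6) after, so it travelled √(0.9² + 1.5²) ≈ 1.7 units.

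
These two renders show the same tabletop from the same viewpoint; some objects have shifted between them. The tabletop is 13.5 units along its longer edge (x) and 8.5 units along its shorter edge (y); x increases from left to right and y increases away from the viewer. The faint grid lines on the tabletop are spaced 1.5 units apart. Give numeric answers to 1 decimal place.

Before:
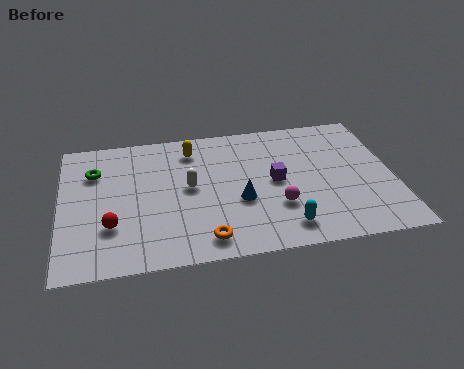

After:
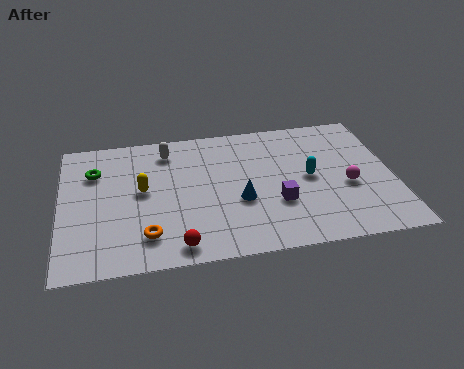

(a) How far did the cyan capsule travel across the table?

3.1

From (8.9, 1.4) to (10.1, 4.3), the cyan capsule covered √(1.2² + 2.9²) ≈ 3.1 units.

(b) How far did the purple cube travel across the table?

1.4

The purple cube moved from about (8.7, 4.3) to (8.7, 2.9), a distance of √(0.0² + 1.4²) ≈ 1.4.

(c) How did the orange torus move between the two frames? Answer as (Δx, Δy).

(-2.3, 0.6)

From the two frames, the orange torus sits at roughly (5.7, 1.2) before and (3.4, 1.8) after.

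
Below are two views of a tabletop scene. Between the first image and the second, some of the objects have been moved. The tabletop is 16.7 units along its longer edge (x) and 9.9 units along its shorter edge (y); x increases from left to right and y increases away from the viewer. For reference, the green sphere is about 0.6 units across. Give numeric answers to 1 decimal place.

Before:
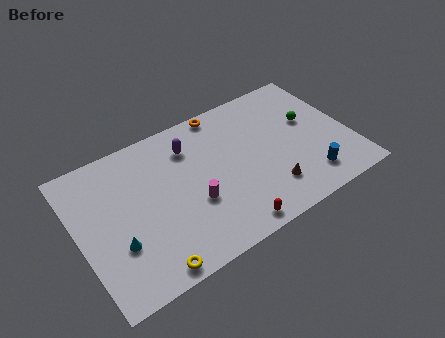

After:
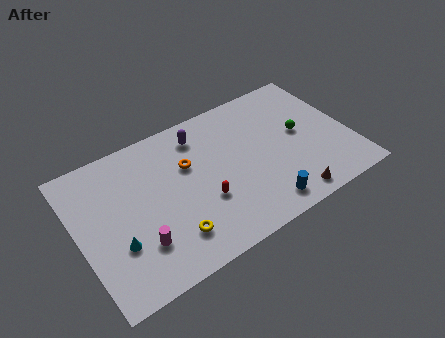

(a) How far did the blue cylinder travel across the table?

3.0

The blue cylinder was near (13.7, 1.9) before and (10.7, 1.4) after, so it travelled √(3.0² + 0.5²) ≈ 3.0 units.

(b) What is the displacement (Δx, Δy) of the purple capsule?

(0.7, 0.5)

The purple capsule was at about (7.2, 7.6) and moved to about (7.9, 8.1).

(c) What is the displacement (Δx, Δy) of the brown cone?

(1.0, -1.2)

The brown cone was at about (11.3, 2.3) and moved to about (12.3, 1.1).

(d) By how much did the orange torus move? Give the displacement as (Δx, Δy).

(-2.6, -2.7)

The orange torus started near (9.5, 9.1) and ended near (6.9, 6.4).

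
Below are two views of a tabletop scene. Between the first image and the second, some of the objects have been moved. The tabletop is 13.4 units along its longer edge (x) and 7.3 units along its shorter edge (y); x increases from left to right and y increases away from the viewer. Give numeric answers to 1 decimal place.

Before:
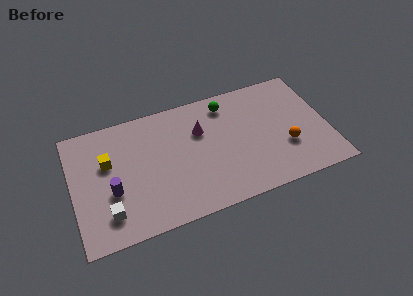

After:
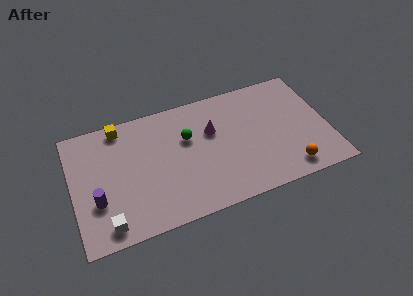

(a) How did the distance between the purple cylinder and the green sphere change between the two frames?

-1.7

They were about 7.1 units apart before and 5.4 after — 1.7 units closer together.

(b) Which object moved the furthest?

the green sphere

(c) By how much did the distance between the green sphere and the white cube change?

-2.2

They were about 8.0 units apart before and 5.8 after — 2.2 units closer together.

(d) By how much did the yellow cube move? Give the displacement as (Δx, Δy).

(0.8, 1.9)

From the two frames, the yellow cube sits at roughly (1.9, 4.6) before and (2.7, 6.5) after.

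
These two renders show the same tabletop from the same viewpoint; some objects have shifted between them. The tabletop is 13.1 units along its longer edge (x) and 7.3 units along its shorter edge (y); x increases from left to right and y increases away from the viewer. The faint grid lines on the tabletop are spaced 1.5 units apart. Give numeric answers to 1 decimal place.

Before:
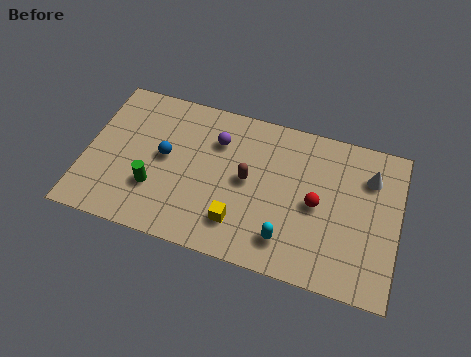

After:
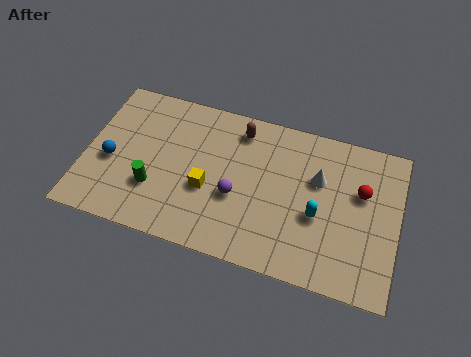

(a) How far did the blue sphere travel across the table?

2.3

The blue sphere moved from about (3.3, 3.9) to (1.1, 3.1), a distance of √(2.2² + 0.8²) ≈ 2.3.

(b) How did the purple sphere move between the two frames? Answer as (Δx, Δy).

(1.0, -2.4)

The purple sphere started near (5.4, 5.3) and ended near (6.4, 2.9).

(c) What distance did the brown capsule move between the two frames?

2.4

The brown capsule moved from about (6.8, 3.8) to (6.3, 6.1), a distance of √(0.5² + 2.3²) ≈ 2.4.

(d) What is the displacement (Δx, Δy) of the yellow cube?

(-1.4, 1.2)

From the two frames, the yellow cube sits at roughly (6.6, 1.7) before and (5.2, 2.9) after.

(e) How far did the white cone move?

2.2

The white cone was near (11.8, 5.4) before and (9.7, 4.7) after, so it travelled √(2.1² + 0.7²) ≈ 2.2 units.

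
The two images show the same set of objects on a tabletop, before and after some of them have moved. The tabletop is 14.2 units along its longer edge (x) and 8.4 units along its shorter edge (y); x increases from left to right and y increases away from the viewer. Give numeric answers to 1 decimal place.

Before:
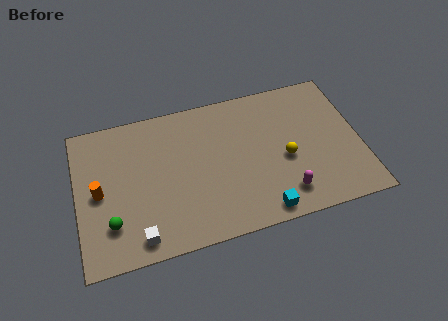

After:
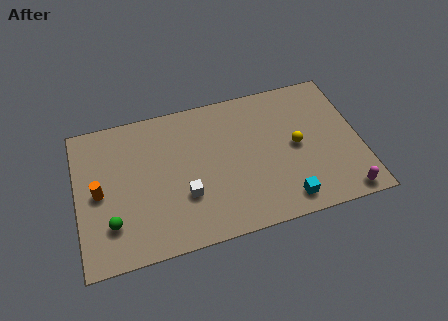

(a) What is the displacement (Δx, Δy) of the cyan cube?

(1.2, 0.3)

From the two frames, the cyan cube sits at roughly (9.0, 0.9) before and (10.2, 1.2) after.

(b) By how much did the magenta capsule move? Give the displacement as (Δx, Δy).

(2.9, -0.8)

From the two frames, the magenta capsule sits at roughly (10.2, 1.6) before and (13.1, 0.8) after.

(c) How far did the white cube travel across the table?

2.9

From (2.9, 1.1) to (5.3, 2.8), the white cube covered √(2.4² + 1.7²) ≈ 2.9 units.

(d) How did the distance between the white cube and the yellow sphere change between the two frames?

-2.0

They were about 7.9 units apart before and 5.9 after — 2.0 units closer together.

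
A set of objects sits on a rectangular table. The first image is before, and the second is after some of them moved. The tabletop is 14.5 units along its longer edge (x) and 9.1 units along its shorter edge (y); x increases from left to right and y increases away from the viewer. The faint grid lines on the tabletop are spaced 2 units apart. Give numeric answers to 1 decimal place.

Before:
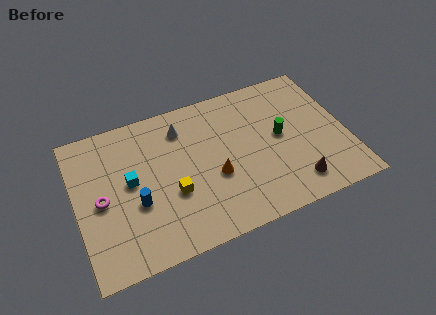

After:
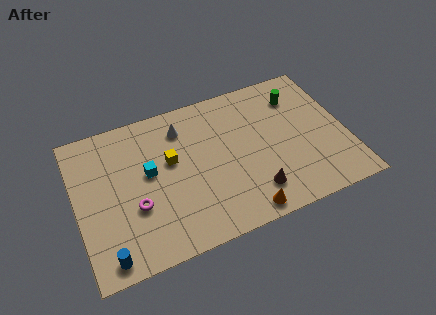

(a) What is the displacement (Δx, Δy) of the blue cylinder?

(-1.8, -2.5)

From the two frames, the blue cylinder sits at roughly (3.1, 3.5) before and (1.3, 1.0) after.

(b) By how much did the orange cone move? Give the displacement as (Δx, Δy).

(1.2, -2.7)

The orange cone was at about (7.3, 3.6) and moved to about (8.5, 0.9).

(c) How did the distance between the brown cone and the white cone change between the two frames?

-1.6

Before: roughly 7.8 units apart; after: 6.2. That's 1.6 units closer together.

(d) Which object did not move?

the white cone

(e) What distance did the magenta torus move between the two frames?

2.0

From (1.3, 4.3) to (3.0, 3.3), the magenta torus covered √(1.7² + 1.0²) ≈ 2.0 units.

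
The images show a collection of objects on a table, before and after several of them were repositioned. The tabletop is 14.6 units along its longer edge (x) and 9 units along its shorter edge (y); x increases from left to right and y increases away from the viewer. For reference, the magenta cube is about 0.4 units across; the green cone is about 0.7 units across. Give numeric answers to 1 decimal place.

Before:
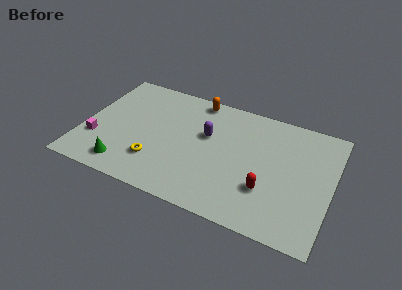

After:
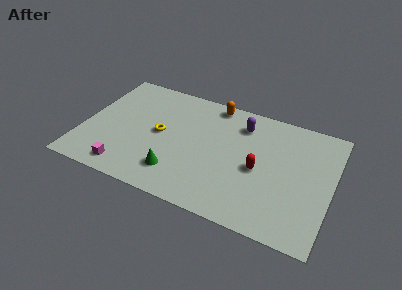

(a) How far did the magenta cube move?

2.6

The magenta cube was near (0.9, 2.8) before and (2.9, 1.2) after, so it travelled √(2.0² + 1.6²) ≈ 2.6 units.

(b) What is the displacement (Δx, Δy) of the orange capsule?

(1.0, 0.0)

The orange capsule started near (6.3, 8.1) and ended near (7.3, 8.1).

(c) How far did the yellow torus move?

2.2

From (4.5, 2.4) to (4.5, 4.6), the yellow torus covered √(0.0² + 2.2²) ≈ 2.2 units.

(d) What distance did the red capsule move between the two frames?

1.4

From (11.0, 2.8) to (10.4, 4.1), the red capsule covered √(0.6² + 1.3²) ≈ 1.4 units.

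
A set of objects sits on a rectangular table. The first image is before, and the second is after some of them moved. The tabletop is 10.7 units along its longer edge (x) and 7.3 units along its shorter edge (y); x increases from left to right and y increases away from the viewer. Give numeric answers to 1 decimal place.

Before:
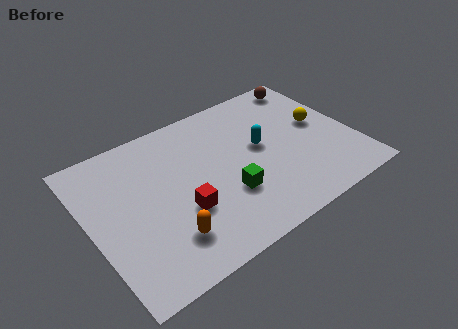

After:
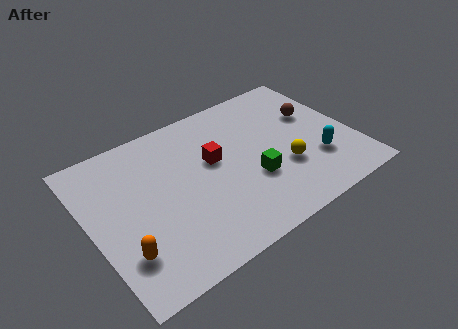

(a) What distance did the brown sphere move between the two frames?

1.8

From (9.6, 6.4) to (9.4, 4.6), the brown sphere covered √(0.2² + 1.8²) ≈ 1.8 units.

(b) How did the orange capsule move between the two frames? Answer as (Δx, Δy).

(-1.7, 0.2)

The orange capsule was at about (2.7, 1.7) and moved to about (1.0, 1.9).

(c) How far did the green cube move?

1.1

The green cube was near (5.3, 2.4) before and (6.4, 2.6) after, so it travelled √(1.1² + 0.2²) ≈ 1.1 units.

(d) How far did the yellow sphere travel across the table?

2.3

The yellow sphere moved from about (9.5, 4.0) to (7.7, 2.5), a distance of √(1.8² + 1.5²) ≈ 2.3.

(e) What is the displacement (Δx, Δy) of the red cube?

(1.6, 1.7)

From the two frames, the red cube sits at roughly (3.5, 2.6) before and (5.1, 4.3) after.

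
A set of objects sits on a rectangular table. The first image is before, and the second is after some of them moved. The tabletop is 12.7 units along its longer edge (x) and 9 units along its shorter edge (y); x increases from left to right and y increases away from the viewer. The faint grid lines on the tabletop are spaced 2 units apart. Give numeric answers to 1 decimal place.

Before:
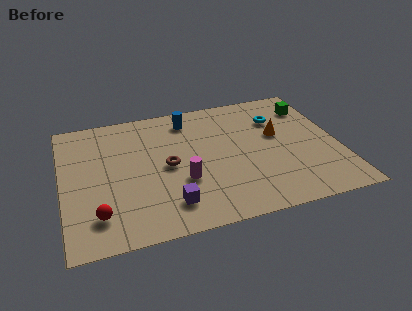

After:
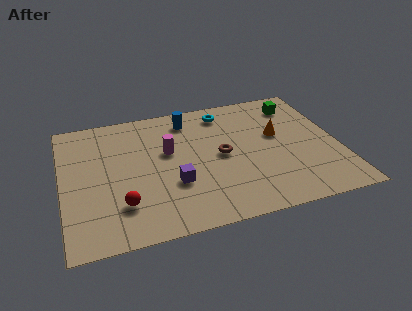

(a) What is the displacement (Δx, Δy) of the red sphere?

(1.1, 0.4)

The red sphere was at about (1.5, 1.9) and moved to about (2.6, 2.3).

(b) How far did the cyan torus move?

2.6

The cyan torus was near (10.1, 6.5) before and (7.7, 7.6) after, so it travelled √(2.4² + 1.1²) ≈ 2.6 units.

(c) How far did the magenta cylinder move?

2.3

The magenta cylinder was near (5.4, 3.2) before and (4.9, 5.4) after, so it travelled √(0.5² + 2.2²) ≈ 2.3 units.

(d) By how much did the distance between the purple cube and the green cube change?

-1.3

They were about 8.7 units apart before and 7.4 after — 1.3 units closer together.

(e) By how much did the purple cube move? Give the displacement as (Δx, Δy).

(0.3, 1.3)

From the two frames, the purple cube sits at roughly (4.7, 1.8) before and (5.0, 3.1) after.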